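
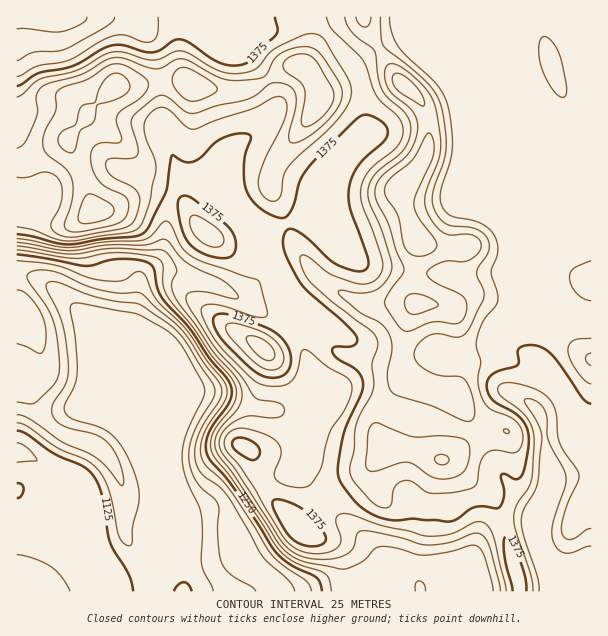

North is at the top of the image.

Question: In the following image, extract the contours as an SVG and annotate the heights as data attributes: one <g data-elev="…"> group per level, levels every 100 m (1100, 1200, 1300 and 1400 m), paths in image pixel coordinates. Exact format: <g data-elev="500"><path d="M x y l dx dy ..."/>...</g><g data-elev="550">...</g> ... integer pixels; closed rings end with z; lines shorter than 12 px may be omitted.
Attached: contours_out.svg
<g data-elev="1100"><path d="M17 555l19 4 16 8 10 11 8 13"/><path d="M17 443l5 1 6 5 7 7 2 5-20 1"/></g><g data-elev="1200"><path d="M17 402l13 2 6-2 18-18 5-13-1-27-4-21-8-17-18-25-1-5 2-3 9-3 13 1 47 18 21 4 19-1 5 2 40 38 38 55 1 6-2 6-17 26-7 16-1 15 3 13 6 7 14 9 7 8 37 62 27 26 6 10"/></g><g data-elev="1300"><path d="M425 591l-1-7-5-3-4 3 1 7"/><path d="M17 246l51 8 49-6 44 2 7 4 8 15 0 4-5 12 4 12 38 55 23 25 5 12 1 9-3 9-17 19-6 9-1 8 1 8 18 24 44 67 12 13 16 7 38 7 18-7 12-13 6-2 15 1 21 6 9 1 24-3 25-7 6 3 3 6 8 24 2 13"/><path d="M87 17l-1 3-5 4-19 8-45-3"/></g><g data-elev="1400"><path d="M266 369l10 0 7-6 0-9-5-10-9-8-12-6-21-7-9 1-1 6 6 9 22 23z"/><path d="M591 338l-12 1-6 2-3 3-2 6 2 9 6 11 9 11 6 3"/><path d="M591 261l-18 8-3 4-1 5 2 7 5 8 8 6 7 2"/><path d="M210 246l8 1 4-2 2-5-2-6-5-6-10-7-9-5-6-1-2 6 2 10 7 9z"/><path d="M17 227l18 3 22 9 12 2 59-8 10-5 5-6 6-18 7-34-1-11-10-24-1-12 7-10 10-6 7 2 18 18 8 2 22-9 36-11 23-12 4-1 5 2 3 7-2 12-20 42-7 21 1 8 4 8 7 5 6 0 5-6 2-18 4-9 10-10 27-25 14-14 10-15 3-12-3-14-23-37-5-6-9-1-9 2-26 12-7 6-12 14-11 4-13 2-12-3-32-17-7-3-8 1-13 7-8 1-9-1-19-7-11 0-10 3-28 16-37 8-16 15-6 3"/><path d="M559 96l5 1 3-5-6-32-7-16-6-6-5-1-3 3-1 7 2 18 8 19z"/><path d="M326 17l7 13 30 30 13 35 6 7 16 14 5 12-1 9-3 7-6 7-23 19-6 9-3 9 1 16 20 56 1 9-4 7-10 7-13 0-26-9-24-18-4-1-2 3 3 13 8 12 22 20 38 27 6 9 0 9-5 17 1 24-17 36-2 25-4 20 3 10 15 18 9 7 7 3 6-2 4-18 4-5 6-2 8 1 13 9 7 2 21-1 20-4 4-5 3-19 5-9 9-5 18 3 4-1 5-5 2-9-2-9-5-7-7-6-17-6-6-5-5-9-3-12 0-7 3-15-5-15 1-9 6-17 12-15 3-6-1-9-6-18 6-19-1-14-5-9-7-6-11-5-21-4-5-3-4-6-3-7 1-8 9-30 2-15-1-21-3-21-4-10-7-11-31-28-9-11-5-13-2-15"/></g>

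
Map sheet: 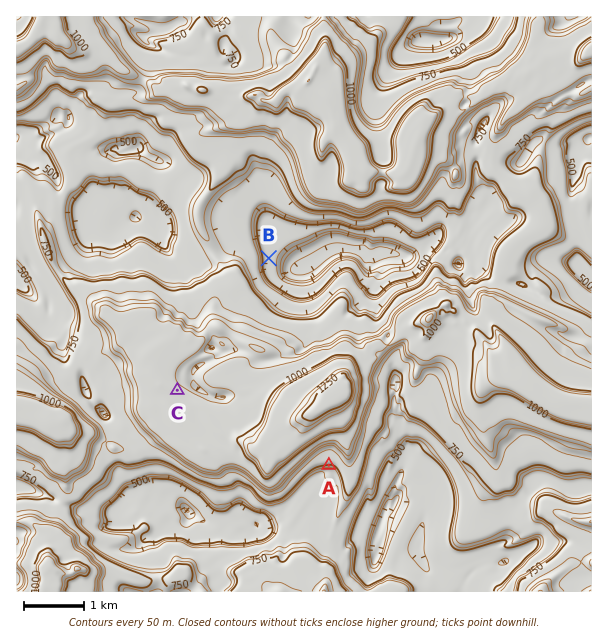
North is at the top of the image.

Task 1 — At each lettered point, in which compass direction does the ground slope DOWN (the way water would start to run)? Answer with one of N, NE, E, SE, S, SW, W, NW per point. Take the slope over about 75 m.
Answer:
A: S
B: E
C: NE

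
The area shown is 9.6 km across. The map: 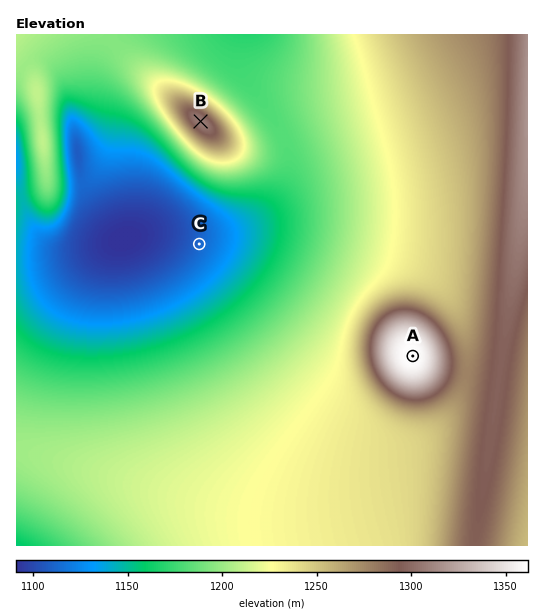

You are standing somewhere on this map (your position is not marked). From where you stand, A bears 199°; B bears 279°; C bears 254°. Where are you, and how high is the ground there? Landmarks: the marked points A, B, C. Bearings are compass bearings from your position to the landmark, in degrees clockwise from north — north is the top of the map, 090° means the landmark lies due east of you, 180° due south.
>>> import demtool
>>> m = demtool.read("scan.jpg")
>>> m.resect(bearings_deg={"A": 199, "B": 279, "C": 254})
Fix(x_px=478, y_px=165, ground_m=1265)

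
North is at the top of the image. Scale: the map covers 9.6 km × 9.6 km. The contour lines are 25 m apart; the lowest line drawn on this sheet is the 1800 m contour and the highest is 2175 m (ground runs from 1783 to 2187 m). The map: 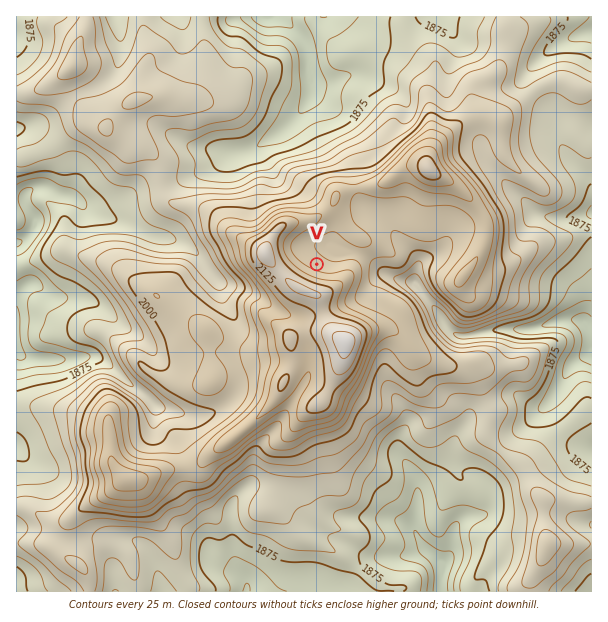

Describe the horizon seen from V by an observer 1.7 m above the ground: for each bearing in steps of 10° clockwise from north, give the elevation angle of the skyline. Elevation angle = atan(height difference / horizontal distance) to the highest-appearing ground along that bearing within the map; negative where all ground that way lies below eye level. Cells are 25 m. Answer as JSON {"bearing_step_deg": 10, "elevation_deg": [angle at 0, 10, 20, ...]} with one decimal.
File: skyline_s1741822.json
{"bearing_step_deg": 10, "elevation_deg": [1.1, 0.6, 0.5, -0.3, 0.8, 1.9, 0.7, 0.1, 0.0, 0.3, 1.1, 2.5, 3.6, 4.8, 6.3, 7.8, 9.2, 10.3, 11.1, 11.6, 11.9, 11.9, 11.6, 10.9, 10.1, 9.1, 8.0, 7.1, 7.0, 6.3, 5.1, 4.6, 4.3, 3.4, 2.4, 1.7]}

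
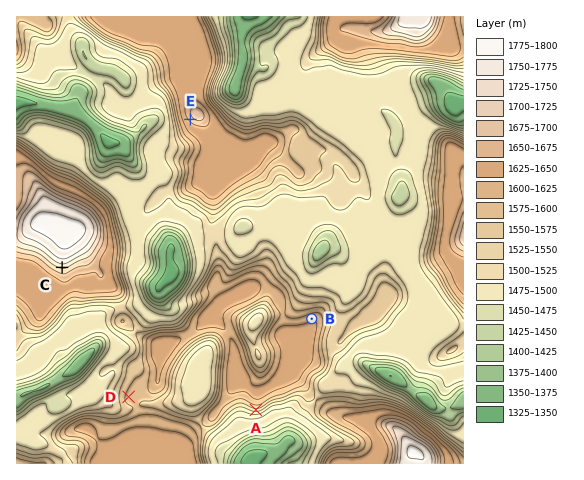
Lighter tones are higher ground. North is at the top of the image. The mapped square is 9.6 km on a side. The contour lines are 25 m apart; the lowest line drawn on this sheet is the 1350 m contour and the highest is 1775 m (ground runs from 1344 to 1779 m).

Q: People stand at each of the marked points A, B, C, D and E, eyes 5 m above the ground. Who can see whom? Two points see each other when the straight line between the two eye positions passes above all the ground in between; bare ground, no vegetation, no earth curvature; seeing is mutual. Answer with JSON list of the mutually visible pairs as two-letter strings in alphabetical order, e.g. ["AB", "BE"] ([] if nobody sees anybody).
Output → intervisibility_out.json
["BC", "BE", "CD", "DE"]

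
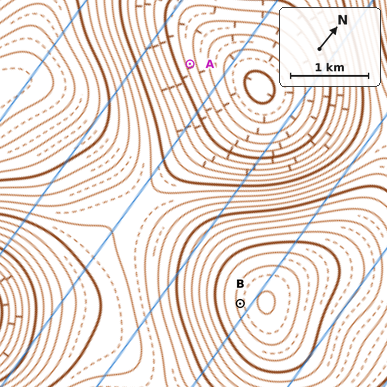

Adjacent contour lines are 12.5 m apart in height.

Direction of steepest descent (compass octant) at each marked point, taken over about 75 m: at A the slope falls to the NE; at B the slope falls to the SW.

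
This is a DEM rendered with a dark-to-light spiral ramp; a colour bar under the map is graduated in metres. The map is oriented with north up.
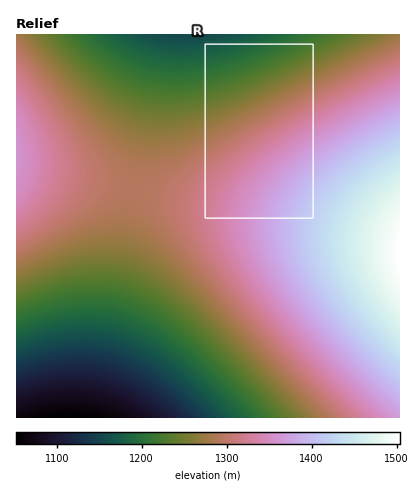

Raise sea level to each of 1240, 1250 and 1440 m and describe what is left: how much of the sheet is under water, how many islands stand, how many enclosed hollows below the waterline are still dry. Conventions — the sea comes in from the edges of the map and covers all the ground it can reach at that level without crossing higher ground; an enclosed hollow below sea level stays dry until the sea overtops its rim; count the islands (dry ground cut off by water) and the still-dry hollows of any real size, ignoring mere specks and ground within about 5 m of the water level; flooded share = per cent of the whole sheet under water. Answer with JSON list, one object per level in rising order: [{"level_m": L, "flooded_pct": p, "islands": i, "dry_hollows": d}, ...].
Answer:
[{"level_m": 1240, "flooded_pct": 28, "islands": 0, "dry_hollows": 0}, {"level_m": 1250, "flooded_pct": 31, "islands": 0, "dry_hollows": 0}, {"level_m": 1440, "flooded_pct": 94, "islands": 0, "dry_hollows": 0}]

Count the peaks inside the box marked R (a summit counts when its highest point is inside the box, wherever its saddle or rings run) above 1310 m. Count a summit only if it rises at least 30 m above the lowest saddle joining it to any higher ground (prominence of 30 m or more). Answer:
0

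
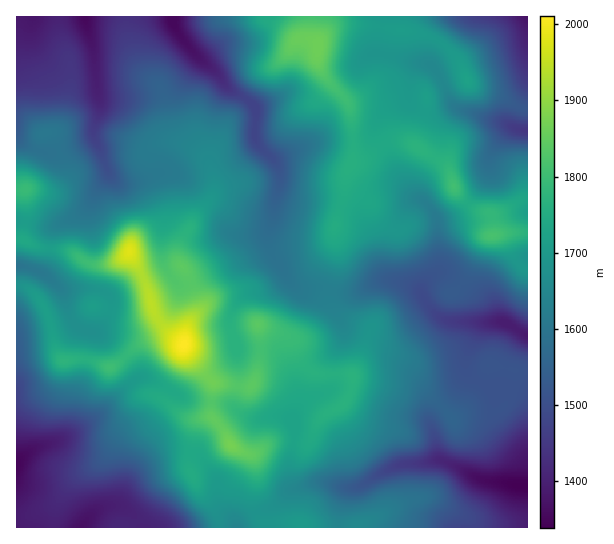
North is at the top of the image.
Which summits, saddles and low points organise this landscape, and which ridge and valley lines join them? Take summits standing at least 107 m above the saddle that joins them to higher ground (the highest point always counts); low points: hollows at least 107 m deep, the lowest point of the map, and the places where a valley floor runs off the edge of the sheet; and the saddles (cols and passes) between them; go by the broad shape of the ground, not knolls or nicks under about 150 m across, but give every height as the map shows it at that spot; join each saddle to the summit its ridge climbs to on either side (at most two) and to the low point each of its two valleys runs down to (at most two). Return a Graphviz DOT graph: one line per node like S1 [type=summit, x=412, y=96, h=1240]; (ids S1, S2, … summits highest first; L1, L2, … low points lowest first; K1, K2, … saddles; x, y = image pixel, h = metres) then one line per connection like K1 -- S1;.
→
graph terrain {
  S1 [type=summit, x=183, y=345, h=2011];
  S2 [type=summit, x=318, y=47, h=1864];
  L1 [type=low, x=525, y=486, h=1339];
  L2 [type=low, x=17, y=467, h=1345];
  L3 [type=low, x=85, y=17, h=1352];
  L4 [type=low, x=526, y=17, h=1372];
  L5 [type=low, x=527, y=335, h=1385];
  K1 [type=saddle, x=233, y=334, h=1767];
  K2 [type=saddle, x=353, y=142, h=1757];
  K3 [type=saddle, x=50, y=249, h=1714];
  K4 [type=saddle, x=255, y=513, h=1682];
  K5 [type=saddle, x=331, y=290, h=1626];
  K1 -- S1;
  K1 -- L1;
  K1 -- L3;
  K2 -- S2;
  K2 -- L3;
  K2 -- L4;
  K3 -- S1;
  K3 -- L2;
  K3 -- L3;
  K4 -- S1;
  K4 -- L1;
  K4 -- L2;
  K5 -- S1;
  K5 -- S2;
  K5 -- L3;
  K5 -- L5;
}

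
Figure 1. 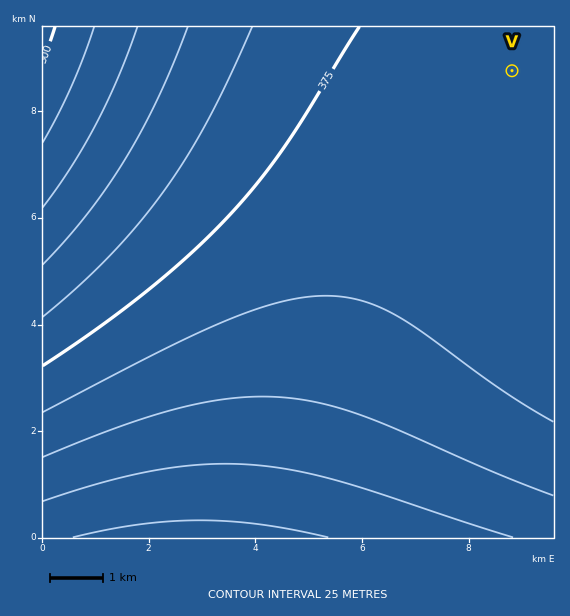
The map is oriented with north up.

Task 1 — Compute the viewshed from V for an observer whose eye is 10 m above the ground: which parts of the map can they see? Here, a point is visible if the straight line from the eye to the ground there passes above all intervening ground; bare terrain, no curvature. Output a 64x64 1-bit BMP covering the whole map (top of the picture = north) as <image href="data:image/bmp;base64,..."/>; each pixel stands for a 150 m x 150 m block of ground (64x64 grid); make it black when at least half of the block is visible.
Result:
<image width="64" height="64" href="data:image/bmp;base64,Qk0+AgAAAAAAAD4AAAAoAAAAQAAAAEAAAAABAAEAAAAAAAACAAATCwAAEwsAAAIAAAAAAAAA////AAAAAAAAAAAAAAAAAAAAAAAAAAAAAAAAAAAAAAAAAAAAAAAAAAAAAAAAAAAAAAAAAAAAAAAAAAAAAAAAAAAAAAAAAAAAAAAAAAAAAAAAAAAAAAAAAAAAAAAAAAAAAAAAAAAAAAAAAAAAAAAAAAAAAAAAAAAAAAAAAAAAAAAAAAAAAAAAAAAAAAAAAAAAAAAAAAAAAAAAAAAAAAAAAAAAAAAAAAAAAAAAAAAAAADAAAAAAAAAAPgAAAAAAAAA/wAAAAAAAAD/wAAAAAAAAP/wAAAAAAAA//wAAAAAAAD//4AAAAAAAP//4AAAAAAA///4AAAAAAD///4AAAAAAP///4AAAAAD////4AAAAA/////4AAAAf/////4AAAH//////4AAB///////8AAf///////+AP///////////////////////////////////////////////////////////////////////////////////////////////////////////////////////////////////////////////////////////////////////////////////////////////////////////////////////////////////////////////////////////////////////////////////////w=="/>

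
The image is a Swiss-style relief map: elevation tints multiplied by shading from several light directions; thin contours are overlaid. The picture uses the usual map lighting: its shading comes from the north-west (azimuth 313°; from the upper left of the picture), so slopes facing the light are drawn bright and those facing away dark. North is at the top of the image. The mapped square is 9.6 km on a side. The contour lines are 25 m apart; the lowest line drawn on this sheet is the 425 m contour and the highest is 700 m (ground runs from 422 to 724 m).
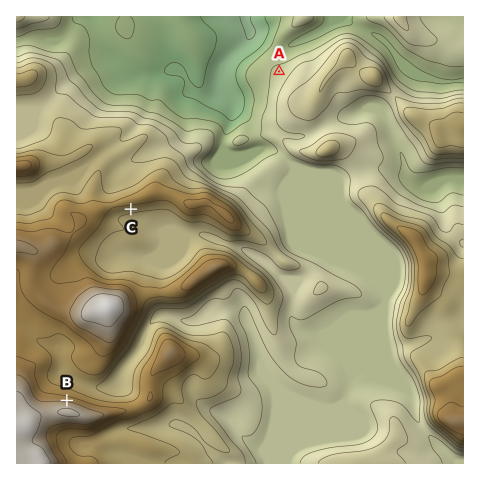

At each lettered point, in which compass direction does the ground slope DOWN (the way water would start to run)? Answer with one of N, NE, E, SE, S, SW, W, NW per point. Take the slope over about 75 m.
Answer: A NW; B N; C S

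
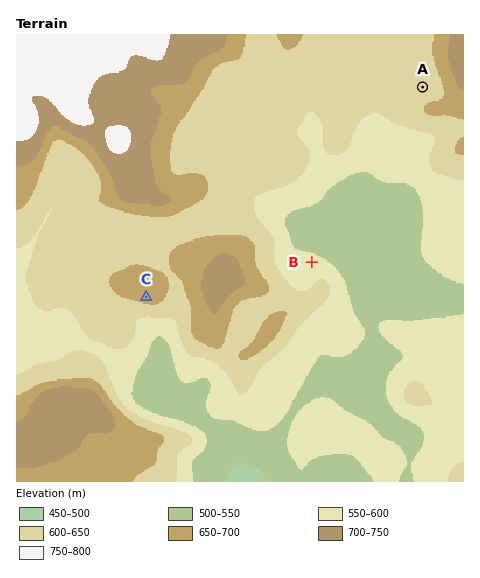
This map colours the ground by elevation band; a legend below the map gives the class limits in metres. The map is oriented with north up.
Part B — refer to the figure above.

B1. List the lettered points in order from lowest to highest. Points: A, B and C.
B A C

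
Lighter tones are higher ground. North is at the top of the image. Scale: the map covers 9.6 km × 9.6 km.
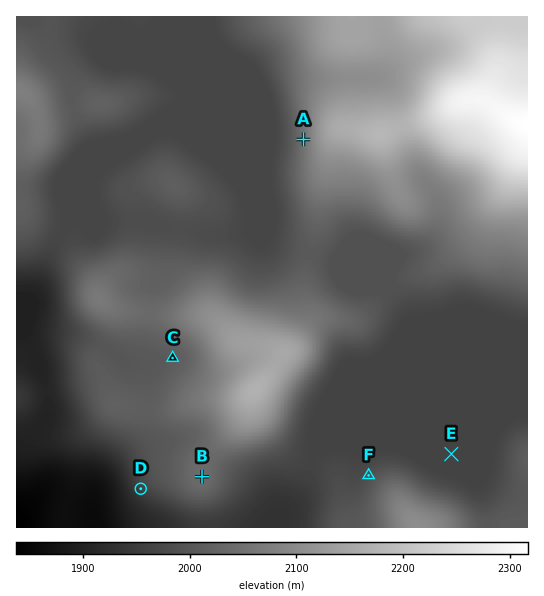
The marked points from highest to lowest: A B C F E D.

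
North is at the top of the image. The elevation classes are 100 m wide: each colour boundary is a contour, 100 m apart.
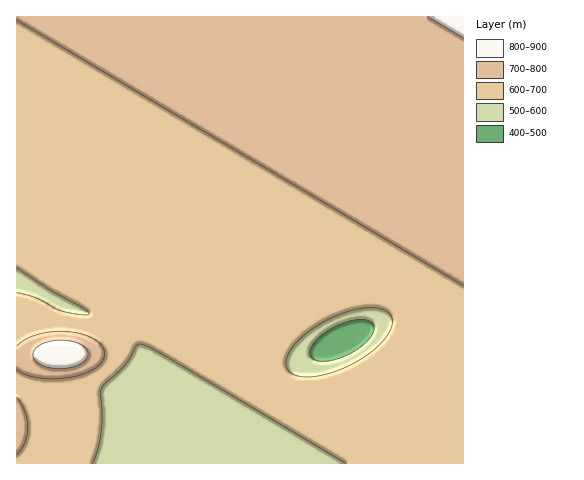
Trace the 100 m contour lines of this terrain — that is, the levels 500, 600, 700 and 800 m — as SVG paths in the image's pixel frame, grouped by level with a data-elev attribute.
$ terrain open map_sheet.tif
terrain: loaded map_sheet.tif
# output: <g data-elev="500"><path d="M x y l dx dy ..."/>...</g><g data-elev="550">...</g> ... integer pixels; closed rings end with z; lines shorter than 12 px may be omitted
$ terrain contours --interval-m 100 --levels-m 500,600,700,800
<g data-elev="500"><path d="M318 361l-7-5-1-7 7-9 9-8 14-8 14-4 11 0 8 3 1 5-2 7-6 7-8 7-22 10-10 2z"/></g><g data-elev="600"><path d="M93 463l5-15 3-17 0-42 5-6 18-16 6-10 6-10 4-3 7 2 13 7 186 110"/><path d="M298 376l-6-2-5-5-1-6 1-6 10-15 18-15 24-12 22-6 18-1 7 3 5 4 1 10-5 10-10 12-14 11-17 9-19 7-16 3z"/><path d="M17 268l33 22 33 18 6 6-7 1-18-3-28-14-19-5"/></g><g data-elev="700"><path d="M17 455l8-13 3-15-3-16-8-14"/><path d="M17 369l8 5 14 4 15 1 16-2 14-3 11-6 7-6 3-8-3-8-7-7-12-5-15-2-15 0-15 2-13 6-8 6"/><path d="M17 20l446 266"/></g><g data-elev="800"><path d="M50 368l14 1 13-4 9-5 2-4 0-5-6-6-12-4-14-1-13 3-8 6-2 7 5 7z"/><path d="M427 17l36 21"/></g>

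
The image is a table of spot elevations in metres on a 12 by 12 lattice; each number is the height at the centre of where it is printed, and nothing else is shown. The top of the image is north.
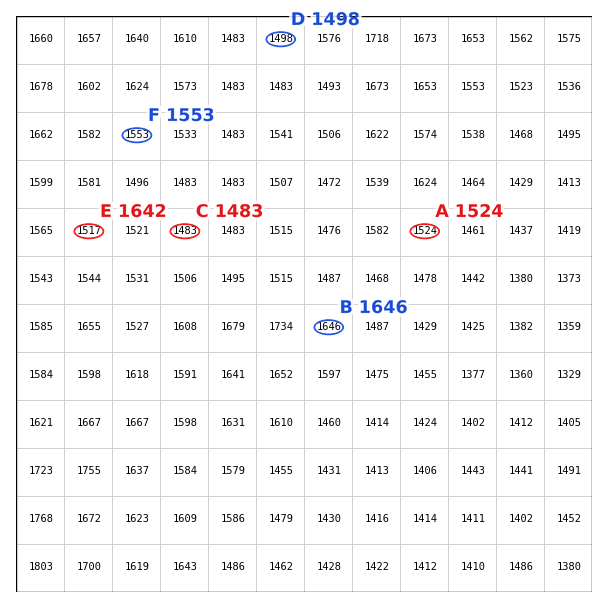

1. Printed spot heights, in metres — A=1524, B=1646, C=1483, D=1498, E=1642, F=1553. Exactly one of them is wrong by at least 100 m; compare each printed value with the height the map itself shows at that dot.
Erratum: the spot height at E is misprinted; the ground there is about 1517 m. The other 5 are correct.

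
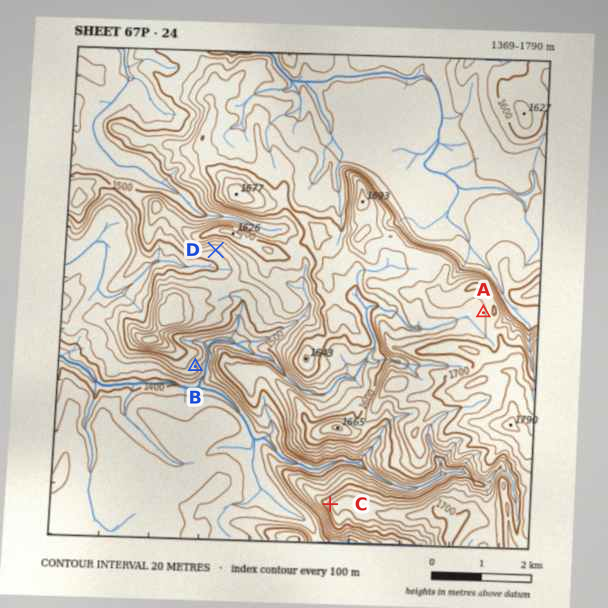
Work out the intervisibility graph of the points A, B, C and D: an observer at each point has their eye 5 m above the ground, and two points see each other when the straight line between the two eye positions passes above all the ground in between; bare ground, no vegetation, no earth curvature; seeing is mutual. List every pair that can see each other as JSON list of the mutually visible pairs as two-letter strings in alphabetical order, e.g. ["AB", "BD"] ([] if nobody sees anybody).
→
["BC", "CD"]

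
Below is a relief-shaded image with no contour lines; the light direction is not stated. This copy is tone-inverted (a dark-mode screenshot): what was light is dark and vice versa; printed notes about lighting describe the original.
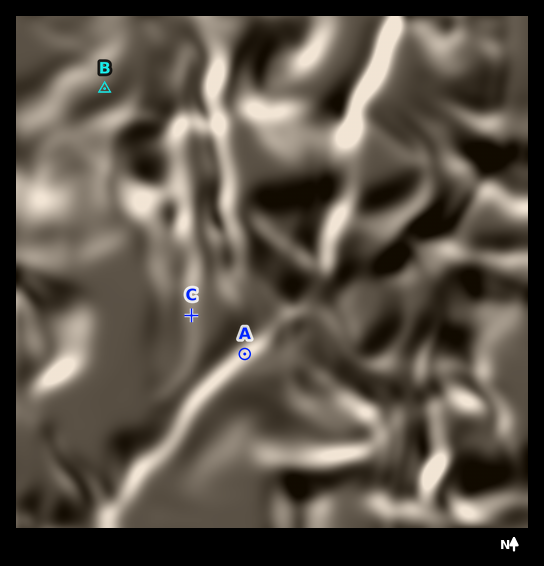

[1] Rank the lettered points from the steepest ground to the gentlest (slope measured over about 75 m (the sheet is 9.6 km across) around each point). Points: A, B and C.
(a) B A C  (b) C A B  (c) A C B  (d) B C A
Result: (c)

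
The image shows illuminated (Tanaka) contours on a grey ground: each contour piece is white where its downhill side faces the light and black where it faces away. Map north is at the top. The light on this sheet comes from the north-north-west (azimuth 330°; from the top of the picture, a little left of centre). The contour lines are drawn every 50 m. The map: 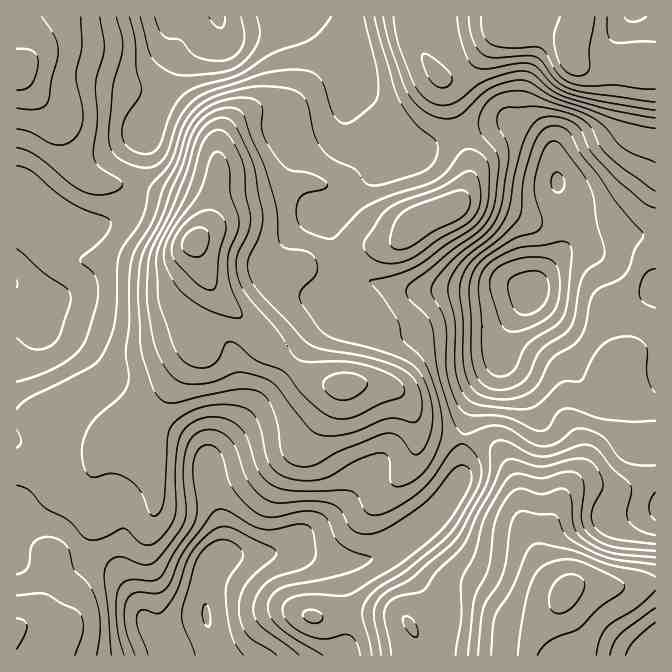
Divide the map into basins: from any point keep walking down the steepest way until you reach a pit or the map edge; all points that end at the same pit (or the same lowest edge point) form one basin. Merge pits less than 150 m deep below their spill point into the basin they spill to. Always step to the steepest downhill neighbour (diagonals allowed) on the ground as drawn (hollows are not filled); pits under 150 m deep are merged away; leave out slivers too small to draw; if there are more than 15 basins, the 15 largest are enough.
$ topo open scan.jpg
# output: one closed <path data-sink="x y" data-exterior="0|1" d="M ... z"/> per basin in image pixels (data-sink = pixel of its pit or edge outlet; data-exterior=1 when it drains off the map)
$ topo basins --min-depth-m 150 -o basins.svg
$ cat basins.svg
<path data-sink="530 293" data-exterior="0" d="M655 16l-237 0-2 6 2 21 6 14 22 30 23 73 0 18-8 20-9 10-34 13-14 13-16 0-21-11-35-35-17-5-13 0-37 13-21 3-14 5-12 11-5 8-19 19 12 35 10 16 42 40 14 18 25 20 18 10 22 5 8-2 42 2 10 5 7 7 12 25 8 8 16 5 45 7 10 5 9 9 10 20 5 16 2 21 13 28 2 8 13 24 17 16-8 17-24 30-6 17 0 2 128-1z"/><path data-sink="207 615" data-exterior="0" d="M209 281l-3 14-13 23 0 12 5 13-2 5-20 30-19 21-23 20-12 7-25 27-13 5-14 0-15 3-17 7-22 2 0 185 511 1 7-19 24-30 8-17-17-16-13-24-2-8-13-28-2-21-5-16-10-20-9-9-10-5-45-7-16-5-8-8-12-25-7-7-10-5-9-2-41 2-17-3-18-9-31-24-13-17-42-40z"/><path data-sink="217 17" data-exterior="1" d="M417 16l-401 1 1 452 21-1 17-7 15-3 14 0 13-5 25-27 12-7 35-32 27-39 2-5-5-13 0-12 15-28-2-17-12-31 19-19 5-8 12-11 14-5 21-3 37-13 13 0 17 5 35 35 10 6 11 5 16 0 14-13 34-13 9-10 8-20 0-18-23-73-22-30-6-14z"/>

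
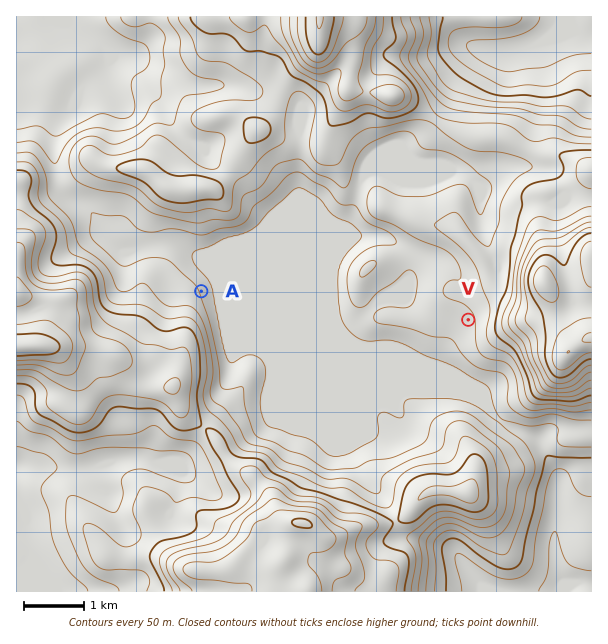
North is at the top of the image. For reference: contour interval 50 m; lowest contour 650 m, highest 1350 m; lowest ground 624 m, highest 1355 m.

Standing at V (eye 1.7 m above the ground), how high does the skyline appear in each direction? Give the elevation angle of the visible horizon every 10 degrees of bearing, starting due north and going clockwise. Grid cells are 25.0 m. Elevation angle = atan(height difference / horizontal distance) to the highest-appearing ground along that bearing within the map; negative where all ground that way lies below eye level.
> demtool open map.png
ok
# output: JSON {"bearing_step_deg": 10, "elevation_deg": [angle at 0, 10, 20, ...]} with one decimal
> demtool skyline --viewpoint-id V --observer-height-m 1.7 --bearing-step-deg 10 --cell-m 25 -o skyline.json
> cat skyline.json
{"bearing_step_deg": 10, "elevation_deg": [3.8, 4.4, 5.5, 6.7, 8.6, 14.6, 18.1, 18.2, 17.4, 18.5, 16.9, 15.4, 13.4, 8.7, 6.4, 4.0, 1.7, 1.6, 3.7, 3.3, 2.5, 3.9, 4.8, 2.8, 1.5, 1.6, 2.3, 2.5, 1.9, 0.6, 1.1, 1.5, 1.4, 4.0, 3.6, 2.9]}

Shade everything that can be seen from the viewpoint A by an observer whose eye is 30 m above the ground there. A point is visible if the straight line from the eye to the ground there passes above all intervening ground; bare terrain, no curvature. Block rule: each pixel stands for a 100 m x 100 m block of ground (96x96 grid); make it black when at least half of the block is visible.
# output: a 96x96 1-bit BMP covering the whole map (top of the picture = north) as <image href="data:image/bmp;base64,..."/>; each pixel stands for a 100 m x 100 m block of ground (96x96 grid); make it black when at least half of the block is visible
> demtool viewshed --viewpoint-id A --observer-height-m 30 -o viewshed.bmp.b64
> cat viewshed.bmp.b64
<image width="96" height="96" href="data:image/bmp;base64,Qk2+BAAAAAAAAD4AAAAoAAAAYAAAAGAAAAABAAEAAAAAAIAEAAATCwAAEwsAAAIAAAAAAAAA////AAAAAAAAAAAAAAAAAAAAAAAAAAAAAAAAAAAAAAAAAAAAAAAAAAAAAAAAAAAAAAAAAAAAAAAAAAAAAAAAAAAAAAAAAAAAMAAAAAAAAAAAAAAAGAAAAAAAAAAAAAAAHAAAAAAAAAAAAAAAHgAAAAAAAAAAAAAAHgAAAAAAAAAAAAAADgAPAAAAAAAAAAAAD4A/4AAAAAAAAAAAD////4AAAAAAAAAAB////8AAAAAAAAAAAf///8AAAAAAAAAAAP///+AAAAAAAAAAAH////hgAAAAAAAAAH/////wAAAAAAAAAH/////wAAAAAAAAAf/////4AAAAAAAAD//////4AAAAAAAAD//////4AAAAAAAAH//////4AAAAAAAAH//////4AAAAAAAAH//////4ADAAAAAAP+H////wADAAAAAAfwH////gAAAAAAAAPgH////gAAAAAAAAPgP////gAAAAAAAAPAP////w+AAAAAAAPAf////z/AAAAAAAPAf//////AAAAAAAPA///////wAAAAAAHA///////4AAAAAAHB///////8AAAAAAHh///////8AAAAAAPz/////8P8AAAAAAP7/////8P+AAAAAAP//////+P+AAwDAAP///////f+AB4HAAf/////////AH+fAB////+H////gP/8OH////4Hx///4H/gOP////8Hx///4Afgf///////x///4APw////////x//8AAP4///////////4AAPw//////gD///4AAfgfP////gA///4AAfgeP////gAef/wAAPgeP////gAOf/wAAPwf/////wAEefwAAHwP/////wAAefwAAHgP/////wAAcPwDAHgD/////4AAcPwDgHAB/////4AAcPwD/+AB/////8AA4PwN/4AD/////8ADwfwd/4AP////////gPwc/4H/////////AHgcf4f/////////AHgcf//////////OAHgIf/////////8AAHgB/////8P///AAAHgB/////4P//+AAAPgB/////4P//8AAAPwD/////wP//cAAAHwD///4AAf/+MAAADgN+P/wAAf/+AAAAAAc8H/wAAB/+AAAAAA84DAAAAB/8AAAAAB8YAAAAAB/8AAAAAB4QAAAAAH/4AAAAADwAAAAAAH/wABAAAAAAAAAAAH/gAB/8AAAAAAAAAPDgAB//AAAAAAAAAMDwAB/gAAAAAAAAAAB4AB+AAAAAAAAAAAB/B/wAAAAAAAAAAAA/j/gAAAAAAAAAAAA//8AAAAAAAAAAAAA//wAAAAAAAAAAAAA//gAAAAAAAAAAAAB+AAAAAAAAAAAAAAB+AAAAAAAAAAAAAAD8AAAAAAAAAAAAAAH+AAAAAAAAAAAAAAH/AAAAAAAAAAAAAAP/AAAAAAAAAAAAAAP7AAAAAAAAAAAAAAPhAAAAAAAAAAAAAAfhAAAAAAAAAAAAAAfAgAAAAAAAAAAAAAfAgAAAAAAAAAAAAAPAAAAAAAAAAAAAAAPAAAAAAAA="/>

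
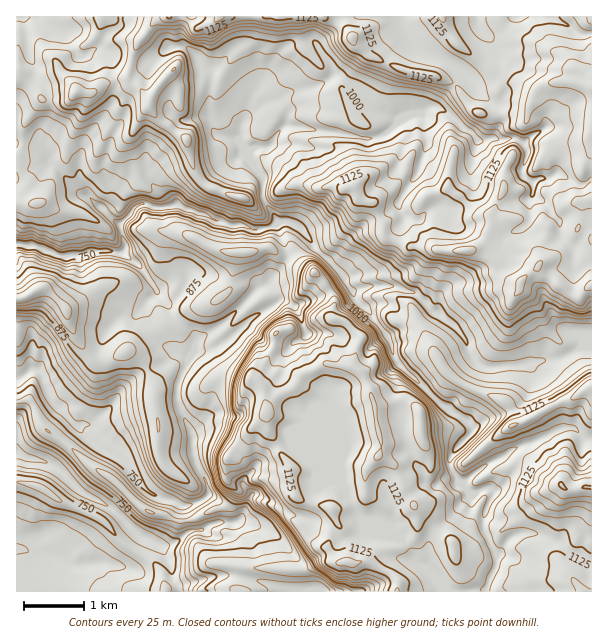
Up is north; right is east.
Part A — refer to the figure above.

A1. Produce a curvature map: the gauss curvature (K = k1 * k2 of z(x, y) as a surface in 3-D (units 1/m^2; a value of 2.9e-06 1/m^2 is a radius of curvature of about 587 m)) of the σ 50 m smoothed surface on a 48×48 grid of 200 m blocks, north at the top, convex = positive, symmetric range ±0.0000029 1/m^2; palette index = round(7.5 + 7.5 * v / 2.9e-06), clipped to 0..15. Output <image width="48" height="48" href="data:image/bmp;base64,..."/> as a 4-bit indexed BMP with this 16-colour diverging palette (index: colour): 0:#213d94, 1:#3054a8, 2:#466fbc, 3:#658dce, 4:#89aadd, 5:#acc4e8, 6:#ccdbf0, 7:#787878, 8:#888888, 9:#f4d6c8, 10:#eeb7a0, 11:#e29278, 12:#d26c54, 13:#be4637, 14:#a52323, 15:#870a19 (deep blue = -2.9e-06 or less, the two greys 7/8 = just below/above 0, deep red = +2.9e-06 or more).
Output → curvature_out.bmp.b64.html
<image width="48" height="48" href="data:image/bmp;base64,Qk32BAAAAAAAAHYAAAAoAAAAMAAAADAAAAABAAQAAAAAAIAEAAATCwAAEwsAABAAAAAAAAAAlD0hAKhUMAC8b0YAzo1lAN2qiQDoxKwA8NvMAHh4eACIiIgAyNb0AKC37gB4kuIAVGzSADdGvgAjI6UAGQqHAId3d3h4d5VpiYh3d402iXiHd3d3h3iId3d4d3d4h4Z4dnd3hyi3plaHeHiIeId4iHiHd4iId4iKmId4hkvJh3eIh4eHh3iIiIh4h3eHeIaYd3h3iKZ3h3d3d4eHiId3eHiHeId4iIVYh3h4l2d3iHd3h5eHiHh4h3eIiIh3Z3lpd5eKiIh4iHiId3d3h3h4d4d4d4h3u3Zph5eHZoiIh3eId3d4h3d3h4h5d4iHaXhlYFCHiWeHeHd4iHiGhnh4h3iIh3d3h2jGiseniIh3iIiHh4d5iIiJd4iHd4iHdpmXj6V3d4d3h4d3dmWHd4eKV3d4iIh3eYeFe4eXiHd3h4d4hx+Hh3eIiXeIZ4h4eXeGT3d3d3d3iIiHiJiHh3d3iHeGeIeIeHh3Z0d2eIiIh3d4h5iFd4eHeImYiId3eIiHiZmIh3h4iId4d3eni4d3d5h3eId3eId3ekWId4iIh3iJhXh6Vod4iGaIh3eHiHiId7WIiId3d4d9iYiIdYd2h3mHd3eYiHeYdqdneHeHeYaXSIdnmIiHeJZ3d5iHeHeIdZuIeHiIdmeHiHd4d4iIfHiHeIh3Z3d4hm13eHd3h2hIiHiId3iHdXh3d3eId4d3d3iHiHh4eteYiIh3d4iHd4eId3eJh4d4eIdThXaIYGiIiId3d3eIeIiId4h4d3iIeHhvl/Rnr3h3eHh3eHd4iGqIh4d3d4d3d4dZ0IqpZTp3d4eHdoh4eIZnp3iHeIeIiHeJGopUmXiIiYeImoeGl4dWh3eHeHeIiHeHd2aZiHiFh4d4eYd3l4m3d3eId3d3h4d3iIdGh4d4h3h3eId5eHaHdoiKR3eIhmh5dfxod3eHh4l3eGdnh5l4p5mEmHiId3iIVIZ3h3h3aIdWeHiHd1W0lpdad3eHeIlpZWOHh6WkqHt3h3d3h1l5d3lYiHeXd4iHiIh3d7Z3d4hnh3d3d4Z4d4tqqHiIpaVGaIiHd4iId4h3eHiIh3iHeIV3iXd4Z4eneIiIh2d3d4eIeHh3d3iHeGl3lWxoeM8oiHiWmIl4iIZ3d4d4h3d3eIh3aFaJlZU/hJlpeHhoh3iIh4iIeHeHd3h3h3aFeIeWh3iIiHh4iHh3l2h4eHeHh4h3eIeHmHd3d3d4iHd4d3d3d3mHiIeIeId3iIhXiId4d4iHeHeIeJd3j2eHd2iIeHh4iIjneIeId4h3eId4eKemgYiHd3iId3h4eHSmh3iHh3eHiId3d3Z4aKWHiHeHh3eIZnZYiId4d3iIiHh3h3fHV5d3eId1l4eImJmId3d4d4d3d3eIiHaXiId3h4d3yJd3Z4d3eHd3iIeIh3eIh2eHh4d4h3eHeHdod3Z3eIiHd3d3iHd4lliHd3iHd4d3d4d3h413h4iIiIh3eHiIl3h3eId3h3eIiIeVh3p4d3iIeHd3eXeIh3d3iHh3h3d4d3eHh5RXSIeHh4h7h4eId5h3iHiId4d4iHd3lpjJqZh3hrpal4h3d3iId3iHh3d3d4h4dMRHmEWYeFo2h3h3iXh4eHd3iQ=="/>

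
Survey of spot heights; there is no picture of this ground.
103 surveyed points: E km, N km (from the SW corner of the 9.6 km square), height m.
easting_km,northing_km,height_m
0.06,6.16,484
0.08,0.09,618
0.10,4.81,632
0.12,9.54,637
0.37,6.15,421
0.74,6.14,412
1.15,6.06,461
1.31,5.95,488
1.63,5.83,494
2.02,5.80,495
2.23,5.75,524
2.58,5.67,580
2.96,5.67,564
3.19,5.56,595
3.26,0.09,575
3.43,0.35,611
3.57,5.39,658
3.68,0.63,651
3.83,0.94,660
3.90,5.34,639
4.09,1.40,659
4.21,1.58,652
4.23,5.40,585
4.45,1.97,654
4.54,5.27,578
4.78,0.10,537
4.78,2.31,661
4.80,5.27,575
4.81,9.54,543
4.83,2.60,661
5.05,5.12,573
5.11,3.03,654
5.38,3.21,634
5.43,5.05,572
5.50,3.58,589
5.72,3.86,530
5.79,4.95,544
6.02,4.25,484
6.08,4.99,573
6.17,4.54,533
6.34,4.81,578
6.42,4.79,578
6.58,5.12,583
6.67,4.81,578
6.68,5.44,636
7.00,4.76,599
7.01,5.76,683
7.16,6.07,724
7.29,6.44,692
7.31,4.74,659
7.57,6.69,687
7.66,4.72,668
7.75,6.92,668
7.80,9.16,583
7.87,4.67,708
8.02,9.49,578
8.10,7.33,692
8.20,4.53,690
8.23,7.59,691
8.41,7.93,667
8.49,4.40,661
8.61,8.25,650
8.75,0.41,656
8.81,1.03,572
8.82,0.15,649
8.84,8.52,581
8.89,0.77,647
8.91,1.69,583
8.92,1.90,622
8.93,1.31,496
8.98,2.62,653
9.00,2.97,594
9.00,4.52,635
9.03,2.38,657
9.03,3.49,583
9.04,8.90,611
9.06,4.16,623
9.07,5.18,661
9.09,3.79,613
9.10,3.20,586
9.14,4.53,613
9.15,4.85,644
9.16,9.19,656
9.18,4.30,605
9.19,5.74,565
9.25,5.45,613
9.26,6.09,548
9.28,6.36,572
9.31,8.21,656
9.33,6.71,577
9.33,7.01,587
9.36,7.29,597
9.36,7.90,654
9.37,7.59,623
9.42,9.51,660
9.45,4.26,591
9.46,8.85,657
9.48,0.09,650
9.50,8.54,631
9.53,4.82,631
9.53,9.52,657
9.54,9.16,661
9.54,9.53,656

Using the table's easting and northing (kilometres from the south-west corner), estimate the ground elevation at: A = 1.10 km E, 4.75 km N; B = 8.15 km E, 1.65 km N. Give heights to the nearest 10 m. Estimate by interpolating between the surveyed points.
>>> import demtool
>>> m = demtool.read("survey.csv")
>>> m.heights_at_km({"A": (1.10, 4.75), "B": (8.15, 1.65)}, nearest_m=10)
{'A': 610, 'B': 540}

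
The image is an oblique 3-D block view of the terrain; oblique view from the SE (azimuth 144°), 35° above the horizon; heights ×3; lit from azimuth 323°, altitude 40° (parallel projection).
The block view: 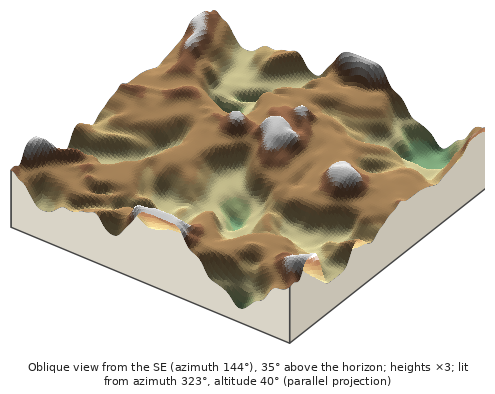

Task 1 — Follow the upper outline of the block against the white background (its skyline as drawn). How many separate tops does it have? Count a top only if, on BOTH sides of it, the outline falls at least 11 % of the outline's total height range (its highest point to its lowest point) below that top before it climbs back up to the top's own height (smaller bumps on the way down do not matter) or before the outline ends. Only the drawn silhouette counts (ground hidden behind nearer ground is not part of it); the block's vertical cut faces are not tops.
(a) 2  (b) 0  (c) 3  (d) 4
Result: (a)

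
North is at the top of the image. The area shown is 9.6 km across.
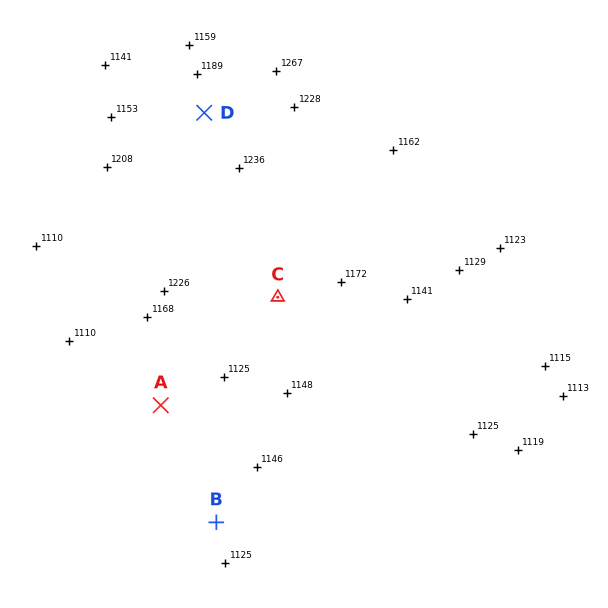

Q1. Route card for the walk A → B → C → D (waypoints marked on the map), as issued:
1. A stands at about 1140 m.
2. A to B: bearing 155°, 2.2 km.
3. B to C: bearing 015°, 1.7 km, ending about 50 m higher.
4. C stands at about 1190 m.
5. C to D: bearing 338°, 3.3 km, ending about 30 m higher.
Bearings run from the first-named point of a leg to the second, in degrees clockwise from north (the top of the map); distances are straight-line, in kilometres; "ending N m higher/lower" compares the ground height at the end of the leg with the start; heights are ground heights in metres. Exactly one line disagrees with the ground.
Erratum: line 3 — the distance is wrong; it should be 3.9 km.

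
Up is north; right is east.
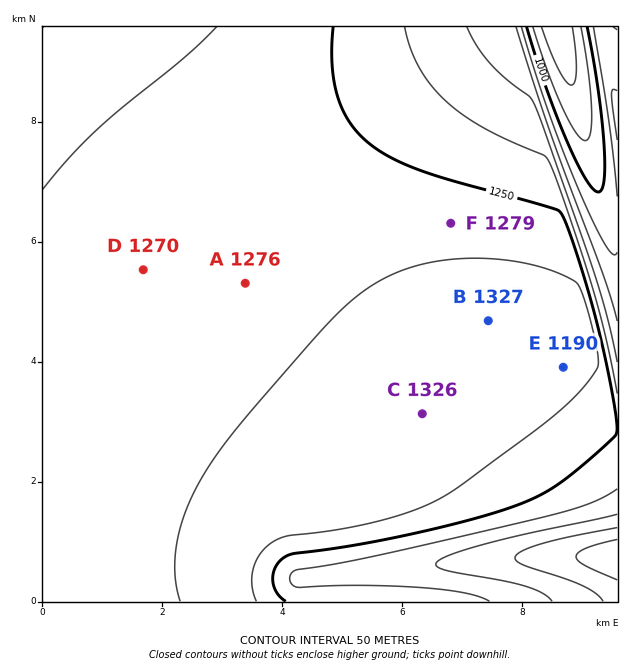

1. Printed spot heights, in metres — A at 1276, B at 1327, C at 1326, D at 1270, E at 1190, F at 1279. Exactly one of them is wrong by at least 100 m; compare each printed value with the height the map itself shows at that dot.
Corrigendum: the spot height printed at E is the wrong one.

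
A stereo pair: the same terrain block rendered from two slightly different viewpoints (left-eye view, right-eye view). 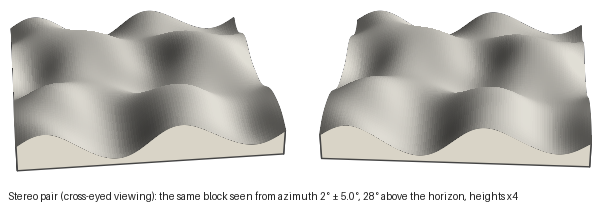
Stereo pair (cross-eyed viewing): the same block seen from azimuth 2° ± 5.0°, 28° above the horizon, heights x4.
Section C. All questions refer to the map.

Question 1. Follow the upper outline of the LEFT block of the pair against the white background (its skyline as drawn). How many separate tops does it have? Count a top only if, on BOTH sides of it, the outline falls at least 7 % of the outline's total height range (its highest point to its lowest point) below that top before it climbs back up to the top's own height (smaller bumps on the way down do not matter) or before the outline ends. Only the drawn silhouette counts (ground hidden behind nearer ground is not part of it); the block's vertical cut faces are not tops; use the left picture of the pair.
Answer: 3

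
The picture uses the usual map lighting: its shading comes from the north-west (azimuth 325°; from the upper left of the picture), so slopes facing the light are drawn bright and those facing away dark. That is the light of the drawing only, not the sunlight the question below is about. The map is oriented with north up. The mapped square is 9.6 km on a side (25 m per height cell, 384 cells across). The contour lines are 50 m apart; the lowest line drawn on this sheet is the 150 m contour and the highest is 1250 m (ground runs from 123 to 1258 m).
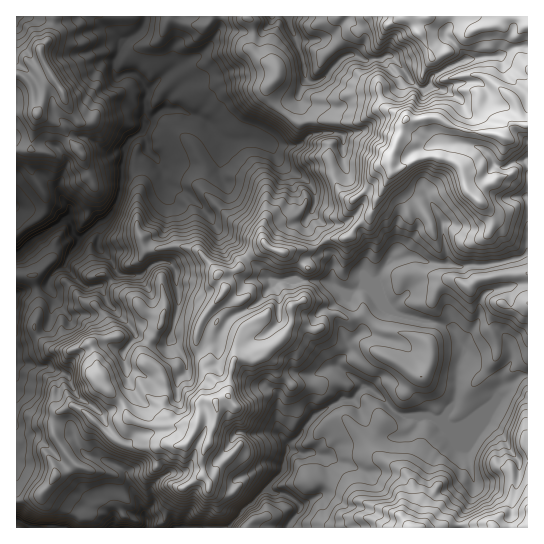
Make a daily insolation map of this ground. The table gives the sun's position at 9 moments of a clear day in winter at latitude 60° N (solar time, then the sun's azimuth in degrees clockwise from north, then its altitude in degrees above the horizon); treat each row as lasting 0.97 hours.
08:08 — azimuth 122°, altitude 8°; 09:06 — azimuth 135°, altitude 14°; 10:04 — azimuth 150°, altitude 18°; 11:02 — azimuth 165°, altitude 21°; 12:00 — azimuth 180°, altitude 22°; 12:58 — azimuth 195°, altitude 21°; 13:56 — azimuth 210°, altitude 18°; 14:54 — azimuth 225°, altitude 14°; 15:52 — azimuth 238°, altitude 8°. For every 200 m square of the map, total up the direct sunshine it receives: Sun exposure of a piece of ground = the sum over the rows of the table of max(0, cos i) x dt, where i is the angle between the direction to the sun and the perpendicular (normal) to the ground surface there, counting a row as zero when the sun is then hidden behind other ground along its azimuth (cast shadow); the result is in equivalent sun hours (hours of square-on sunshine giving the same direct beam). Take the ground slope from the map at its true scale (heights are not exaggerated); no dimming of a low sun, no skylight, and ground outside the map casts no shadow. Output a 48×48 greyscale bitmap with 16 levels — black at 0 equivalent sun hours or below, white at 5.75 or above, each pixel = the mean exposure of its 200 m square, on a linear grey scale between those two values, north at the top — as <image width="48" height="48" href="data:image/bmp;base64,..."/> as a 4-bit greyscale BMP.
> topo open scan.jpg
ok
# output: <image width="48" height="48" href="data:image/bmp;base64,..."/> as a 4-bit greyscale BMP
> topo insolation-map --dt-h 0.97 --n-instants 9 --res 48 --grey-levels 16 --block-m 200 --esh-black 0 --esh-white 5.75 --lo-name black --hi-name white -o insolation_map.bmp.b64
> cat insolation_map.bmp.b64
<image width="48" height="48" href="data:image/bmp;base64,Qk32BAAAAAAAAHYAAAAoAAAAMAAAADAAAAABAAQAAAAAAIAEAAATCwAAEwsAABAAAAAAAAAAAAAAABEREQAiIiIAMzMzAERERABVVVUAZmZmAHd3dwCIiIgAmZmZAKqqqgC7u7sAzMzMAN3d3QDu7u4A////AE39/+3e+nnf//9CeJdFVXiWNUEyREUzJP/+uGeqiJrfz+xhA0cjNCIkUxACEAACNqupmHeJiNvv/vzoEABnMzZBABERIAAAIzNaqZmZjMzb6phrkUi6hkIAAhIUIAATQ0M4rO7bm+cQaGhmujNmVEIRIjIBIRFWVERUSoU0l4qJZki7d2NDNDRWZiEQASSHRFeDcySN/szdmYWZmHQRNWdmQQIhEiMxF2Y3VIruypqpl6U3VVRph2ZkIiNENEIQSGZoVr2nl1MjdngSIklFd3dVVlRUVVMiZWeFeLtYmXZlZ3rLl3iTV3ZGdkRFZVQ0RGRXrIJVUjQxNXrbuoiXI1RFQ2ZnZmVUQjJDRBe4M1QRZnh1aZqatRFUOcqYdnZUQURUMJ2mJUIjEhRDNpq6iagziHrJdnZVQ1VSFKhkJEYxEiFGeLdlZ3aahpu4ZmZ1UlQhV3VEJXYzRRN5y6Z3VFm7q5ZoZlaIiFeZyDMjNlISZEVqrKq6mIiKuEVodlaJeWiJeGIkIhEUlUQ0Z7yaqpaGM0ZmZmd3eHgwADNpUEY1d2VWU2qZyndCRndVZniHiXchEAABFEhlV3VGdiWImIl3ZTECV4d5u1QzEhEAJ2ZURnYiWEZ1FpaFISRoiKed21MiJVMBeERDU5iEAkebcxJUV5qpmrm8mUMSViEoYhQiREpmMAElVEVFaGZoq8kyNLckYQAyACYjRoViMhABJHdWd4dnuoqWQ3ZTEXlgABMjZ3ZpVXZql4dmZndlUhRomQFGEhACijAWiCE1e+/GiIqIdDMiEyEAAREjMCACN7u7pgAEvsqYeLy5l2ernf/slVETMiFYmENVIAADhhEifu7cqZq5ia3syJghIjEkdTAAAAAEMQAAEia9rMqWdEWbmFi1FZQkUwAAAAASIhEQE0OburqFZ4mIiEV4mIlUQQAAAAABMkJCI4lZqohmqs2WeIiXfMx0QRAAAiACQhITJomIuodZrMhTJYl1rLpTQiESVBEkQgARRyBmvKd4mmSLuplZiJYyMjJEQiNFMQAClxFqntmamGVYqLqsqpVCRERVRDMzIABJhSVpmM/u2GYxNv/9q5VFNDZmZTQzEAN5hSVjZ1e6dERsl3dUmEWGNFdmZERDESMSRCVFJodDMzaq3GibpFqYYlZmREVVVoukIRQiVXeIms3JaZvcnMuYl0VkRFZ3it28mJqGRYmrpjESepmWqEVlVnMjRneM7+g0VFV5dENVIRRDMmVYtjFGZnh4h3es7HQ1VmVVMQAAEkZVZXZodEMmdkZ2Z3iqqYZENWZmIAAABGZnVKZ5MyJANHRmZndlVpcwATVVIAASZDRyJVZ1M0JVRndWd3h3dmU1hDQhAAWDJGUhNVZzM1VVh3d2Z5q6hkQ2dzEAAEescQACRSZmZmV2WJmJp2iZQxI2V4VYZpl1iJiHQhModVdmM1mYq3ZDIiEjNYuY3Nx0OcqauiEBV2VndUabqpVWUSJaqXd5zqdndnq7ijEkVEeIh1V1VXiZYhNEaIWISaeZhlRWdQ=="/>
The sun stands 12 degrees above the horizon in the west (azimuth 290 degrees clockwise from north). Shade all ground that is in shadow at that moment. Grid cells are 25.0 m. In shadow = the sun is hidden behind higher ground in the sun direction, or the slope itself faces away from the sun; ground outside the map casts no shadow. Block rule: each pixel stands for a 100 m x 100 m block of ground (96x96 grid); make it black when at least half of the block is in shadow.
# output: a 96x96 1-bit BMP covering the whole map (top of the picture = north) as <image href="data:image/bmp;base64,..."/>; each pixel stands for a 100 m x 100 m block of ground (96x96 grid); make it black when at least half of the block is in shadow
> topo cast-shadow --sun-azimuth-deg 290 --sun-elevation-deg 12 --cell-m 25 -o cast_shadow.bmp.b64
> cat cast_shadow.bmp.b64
<image width="96" height="96" href="data:image/bmp;base64,Qk2+BAAAAAAAAD4AAAAoAAAAYAAAAGAAAAABAAEAAAAAAIAEAAATCwAAEwsAAAIAAAAAAAAA////AAAAAABf///f/8D8AAAGYAAP///Pf+P8AAAGIBCH/+eNs//+AAAAMBjD/+OB2//+AAAAmACH/+fB3//+AAAA6AAH/+ZB7///AAAAfAAH/+ZB7//+gAAB/gAD//7A7//8AAAB/gAB//zgB//+AAAA/AAA//h4B//+AAAQcAAAA5A8C///AAAAYAYAAAAcn///wAAAAAYACAAUn///4AAAAAAAHAEQ3///8AAAAAAAOgAA3///+AAAAAAAIAAA7////AAAAAAAwAAAb///+AAAAAAAgAAAd///+AAAAAAAAAAAN///8AAAAAAAAAAAN///4AAAAAAAQQAAE///4AAAAAAAQgAAA///4AAAAAAAAAAAA3//8AAAAAAAAAAOAH//+AAAAAAAEBwOAP///wAB4AAAIDwGAP//v4AH8AAAIDwOAP///8AH8AAAQHwOAP///8AH8AAAAHwPAP///4AH+AAAAHwPAH///4AD+CAAAHgZAHf//wAD+DAEIPgQAAP//wAD+DgAIPgwAAH//wAD+BgAAPg4AAD//wAD8BgAA9x8AAA//wAD8BgAAB48IAA//4AB4DAAAA4eMAAf/4ABwCAMAAgeEAEff4AAAAAOQAAOEgHP/4AAAAAOAAAOCQHP/4AAwgAGAAAODMHP/wABwwAGAMAOBzzP/gADwwAEAYAOA54D/AABhwAAAAAPAc8B+AABh4AACAAPAe8B4IAAB8AOAQAOAOcA/8AAA+AOA6AeAH+B/8AAAAAHAHcOAb85/8AAAAAHwGfMAB45//gAAAABwEH8ABg/+//AAMAB4AD8AAA/+//wj/8A8AB8HgA/8//gh//g8wAAHgAI8//xgf/w8wAAHAGAI//xgP/88ADwHAHAAf/xgH9+bAAwHAHgAf/zgH8f74H4CAPgAL/zgD8P58H4AAHOAD/7gD8H4+H4AAHHAB//gD8D4+HwAAADAZ//gP8D4fHwAAAjgd//gf8DwfnwAAAhgM//wf8DgfngAAGRAA//wf8HgfjAAADDAAf/wP8HAfyAAADAAAf/gD8Bg/8AAADAAAP/gB8Bg/+AAADAAAH/gYcYx/8AAAGAAAB/AeMe5/4AAAAADAGcAN89x/5gAAAADAHAAJ8BB//wAAAAHAHgAA8AD//wAAAAHAHQAA8OD//wAAAEDADAAA8eP//4AAAHgABAAA8f///4AAAH+ABAAAQPz//wAAACAMAUAAAPwf/wAAAAAAAAQAAPn//wAAAAAAAAQAAHP//wAAAAAAAwAAAGP//QAAAAAAA4AAAGf//AAAB4AAAYAAAAf//AAAD8AAcYAAAAf//AAAD/AAeOAAAA//+AAAB/gAcOwAAB//+AAAB/4AZOAAAB//8AAAA/cASHwAAD//4AAAA+eAAH8AAH//gAAAA+OAAB/AAH//AAAAA8Hg4A/AAH//AMcAA8Dg8AMGAH//AeeAA8AA8ABgAD//AePAB4AEcGBwMB/+AOHgR4AAcPAwEAf8AMDgdwAAcDgAgALwMADgfwAAADgAAA9AEABAcgAAACAAA="/>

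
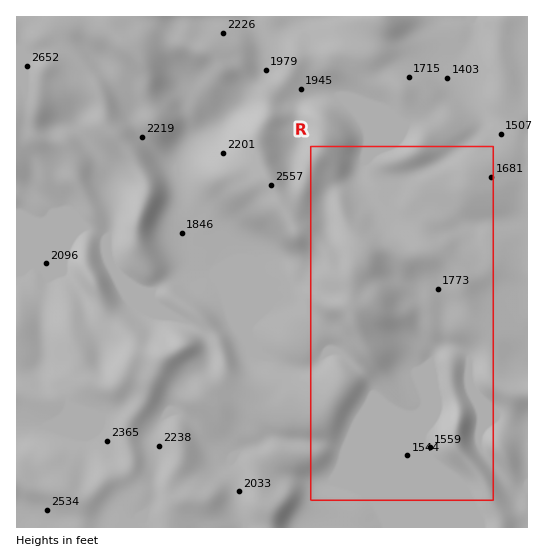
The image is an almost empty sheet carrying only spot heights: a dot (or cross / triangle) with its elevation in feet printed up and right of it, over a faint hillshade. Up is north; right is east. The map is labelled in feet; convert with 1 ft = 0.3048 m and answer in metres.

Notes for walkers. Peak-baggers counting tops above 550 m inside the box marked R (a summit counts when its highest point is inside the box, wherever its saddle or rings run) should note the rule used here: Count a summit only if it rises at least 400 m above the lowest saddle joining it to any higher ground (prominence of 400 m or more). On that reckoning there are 0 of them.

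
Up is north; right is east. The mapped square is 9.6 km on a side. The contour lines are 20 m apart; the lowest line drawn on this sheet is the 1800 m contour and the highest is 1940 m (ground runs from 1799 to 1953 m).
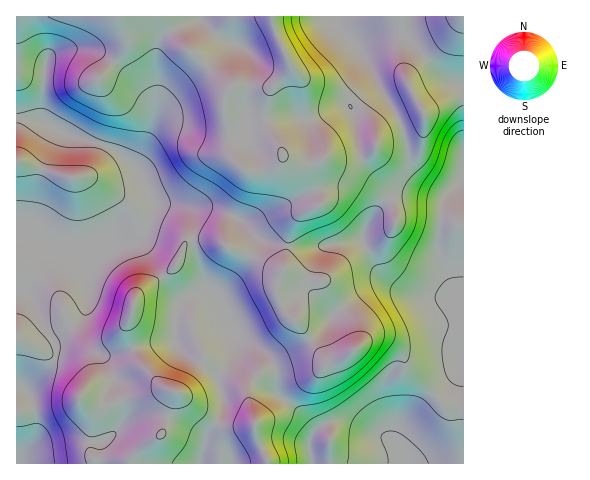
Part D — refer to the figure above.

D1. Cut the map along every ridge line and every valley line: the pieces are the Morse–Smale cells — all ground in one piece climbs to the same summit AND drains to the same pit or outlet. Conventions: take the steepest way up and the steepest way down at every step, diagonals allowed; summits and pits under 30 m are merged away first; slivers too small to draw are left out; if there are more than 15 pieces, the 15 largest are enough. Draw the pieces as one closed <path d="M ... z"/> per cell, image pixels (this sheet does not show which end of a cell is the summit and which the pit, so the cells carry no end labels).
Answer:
<path d="M330 16l-168 1 6 5 11 20 51 45-5 10-1 11 6 22 0 20 4 11 15 10 22-3 13-12 14 7 11 1 10 29 1 10-15 8-10 9-6 14-6 35-9-1-25-14-17-5-15-9-22-1-10 4-8 21-9 9-21 13-11 9-8 27 2 18 10 23 21 23 6 3-24 7-23 4-12 6-12 0-15-8-1 2 12 18-1 35 3 5 33 1 5-3 0 8 332-1 0-283-15 11-7 0-16-8-13-11-4-8-5-31-8-20-39-67-25-25z"/><path d="M161 16l-145 1 0 100 27 5 25 13 34 9 15 7 23 22 13 26 0 12-6 17-6 7-10 6-21 4-18 14-36-11-25-17-15-2 1 235 114 0 1-8-5 3-31 0-4-3 0-38-12-20 16 8 12 0 12-6 23-4 24-7-6-3-21-23-10-23-2-18 8-27 11-9 21-13 9-9 8-21 10-4 22 1 15 9 17 5 25 14 9 1 6-35 6-14 10-9 15-8-1-10-10-29-11-1-14-7-13 12-22 3-15-10-4-11 0-20-6-22 1-11 5-10-51-45-11-20z"/><path d="M19 118l-3 0 1 110 14 3 25 17 32 11 4 0 18-14 21-4 11-6 11-24 0-12-13-26-20-19-15-8-43-13-19-11z"/><path d="M463 16l-132 1 1 4 25 25 39 67 8 20 5 31 4 8 13 11 16 8 7 0 15-12z"/>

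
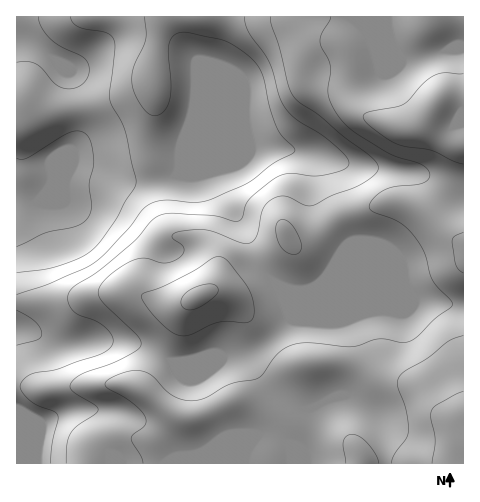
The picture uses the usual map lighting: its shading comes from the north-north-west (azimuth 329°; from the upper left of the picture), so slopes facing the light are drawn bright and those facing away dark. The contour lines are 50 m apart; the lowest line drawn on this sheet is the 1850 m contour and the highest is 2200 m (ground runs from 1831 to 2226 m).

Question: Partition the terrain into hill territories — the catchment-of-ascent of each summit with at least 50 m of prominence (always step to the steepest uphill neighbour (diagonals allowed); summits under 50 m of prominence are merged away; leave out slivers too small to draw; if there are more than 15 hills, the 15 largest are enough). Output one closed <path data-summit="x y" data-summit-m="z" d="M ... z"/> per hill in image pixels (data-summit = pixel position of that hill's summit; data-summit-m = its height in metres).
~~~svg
<path data-summit="463 445" data-summit-m="2226" d="M286 149l-36 0-66 27 12 1 15-5 6 1 4 15 26 47 9 27 21 23 13 35-25 23-17 9-25 6-23 0-19 3-10 0-26-15-14-3-42-3-19 4-15 0-26-13-12-2 0 135 447-1 0-157-50-4-36-15-64 0 11-10 18-24 3-10-22-25-8-12-4-11 0-33-2-5-8-6z"/><path data-summit="437 103" data-summit-m="2195" d="M463 16l-239 0-10 46-31 77-4 11-1 19-3 6 8 2 7-2 60-26 36 0 16 2 8 6 2 5 0 33 4 11 8 12 22 25-3 10-18 24-11 10 64 0 36 15 49 3z"/><path data-summit="196 298" data-summit-m="2160" d="M76 166l-14 5-26 31-20 1 0 125 2 2 11 1 26 13 15 0 19-4 42 3 14 3 26 15 10 0 19-3 23 0 25-6 17-9 25-23-13-35-21-23-9-27-26-47-5-16-20 5-23-1-22 4-32 0z"/>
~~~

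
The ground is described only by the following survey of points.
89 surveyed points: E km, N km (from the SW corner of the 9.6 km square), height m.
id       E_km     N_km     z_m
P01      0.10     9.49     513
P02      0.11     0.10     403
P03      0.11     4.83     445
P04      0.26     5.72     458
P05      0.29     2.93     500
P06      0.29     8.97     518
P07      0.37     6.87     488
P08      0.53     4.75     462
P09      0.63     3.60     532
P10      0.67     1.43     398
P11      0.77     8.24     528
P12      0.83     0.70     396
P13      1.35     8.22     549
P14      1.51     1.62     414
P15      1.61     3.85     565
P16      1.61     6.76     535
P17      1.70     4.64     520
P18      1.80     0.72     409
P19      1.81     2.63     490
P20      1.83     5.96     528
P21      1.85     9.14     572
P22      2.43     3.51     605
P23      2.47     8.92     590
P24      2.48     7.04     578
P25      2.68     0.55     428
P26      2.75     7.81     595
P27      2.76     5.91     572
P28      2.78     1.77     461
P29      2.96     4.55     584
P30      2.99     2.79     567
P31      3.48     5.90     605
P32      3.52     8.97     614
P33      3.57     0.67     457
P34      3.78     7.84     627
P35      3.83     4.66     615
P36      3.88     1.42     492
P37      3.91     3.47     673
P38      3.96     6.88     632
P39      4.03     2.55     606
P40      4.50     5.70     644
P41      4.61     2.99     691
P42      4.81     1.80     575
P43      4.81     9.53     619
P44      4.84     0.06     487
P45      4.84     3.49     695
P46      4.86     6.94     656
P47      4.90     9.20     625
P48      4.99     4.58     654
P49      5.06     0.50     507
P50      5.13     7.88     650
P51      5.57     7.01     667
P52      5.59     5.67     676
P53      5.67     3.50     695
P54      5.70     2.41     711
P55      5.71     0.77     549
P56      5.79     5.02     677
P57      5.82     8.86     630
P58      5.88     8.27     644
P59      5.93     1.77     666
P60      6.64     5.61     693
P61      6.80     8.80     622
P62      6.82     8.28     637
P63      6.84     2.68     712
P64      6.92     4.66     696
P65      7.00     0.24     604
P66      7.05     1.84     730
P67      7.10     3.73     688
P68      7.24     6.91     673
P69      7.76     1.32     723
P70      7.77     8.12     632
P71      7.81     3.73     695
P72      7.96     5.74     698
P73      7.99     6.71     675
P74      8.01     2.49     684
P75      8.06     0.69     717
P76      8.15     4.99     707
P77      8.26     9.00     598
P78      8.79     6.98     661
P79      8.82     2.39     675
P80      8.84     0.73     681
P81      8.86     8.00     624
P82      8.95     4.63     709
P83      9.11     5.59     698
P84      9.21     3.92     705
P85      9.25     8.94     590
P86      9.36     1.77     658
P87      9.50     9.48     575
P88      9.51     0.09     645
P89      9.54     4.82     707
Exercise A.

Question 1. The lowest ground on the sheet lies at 394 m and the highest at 731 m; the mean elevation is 601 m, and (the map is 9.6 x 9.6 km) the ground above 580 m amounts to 60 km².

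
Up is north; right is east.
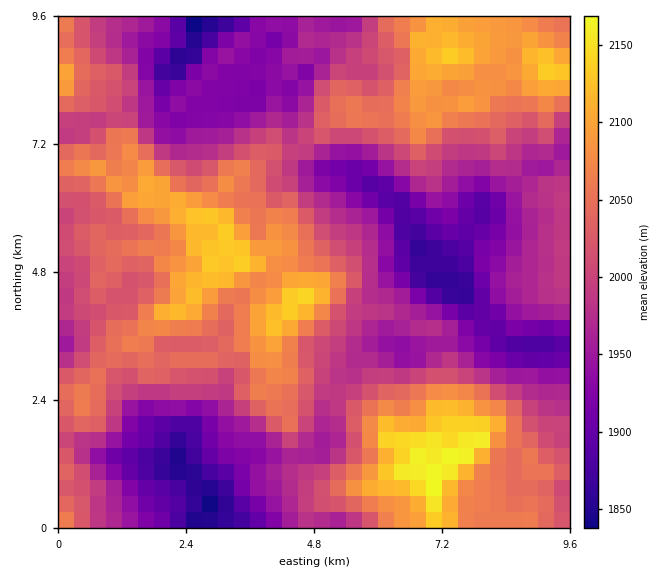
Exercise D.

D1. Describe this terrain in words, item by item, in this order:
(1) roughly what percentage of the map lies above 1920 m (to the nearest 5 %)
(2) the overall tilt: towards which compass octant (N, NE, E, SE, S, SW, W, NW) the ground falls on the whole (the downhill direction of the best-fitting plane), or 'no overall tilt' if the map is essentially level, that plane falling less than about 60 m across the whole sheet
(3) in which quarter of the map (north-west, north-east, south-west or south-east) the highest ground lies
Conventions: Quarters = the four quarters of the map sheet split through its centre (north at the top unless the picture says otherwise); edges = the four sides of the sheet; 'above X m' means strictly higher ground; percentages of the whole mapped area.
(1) About 85 % of the map lies above 1920 m.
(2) No overall tilt - high and low ground are spread across the sheet.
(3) Look to the south-east quarter for the highest ground.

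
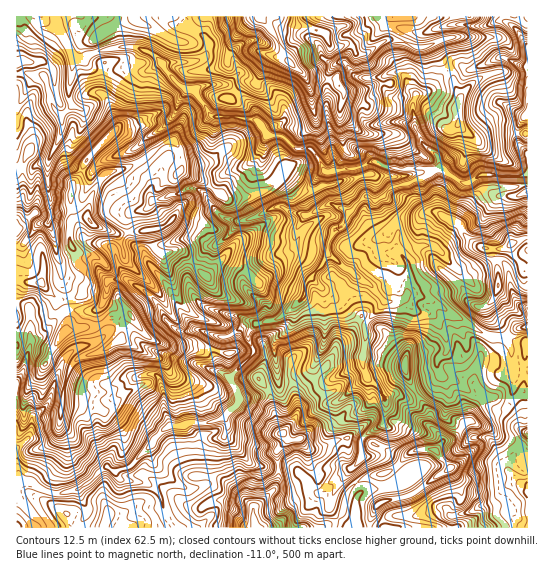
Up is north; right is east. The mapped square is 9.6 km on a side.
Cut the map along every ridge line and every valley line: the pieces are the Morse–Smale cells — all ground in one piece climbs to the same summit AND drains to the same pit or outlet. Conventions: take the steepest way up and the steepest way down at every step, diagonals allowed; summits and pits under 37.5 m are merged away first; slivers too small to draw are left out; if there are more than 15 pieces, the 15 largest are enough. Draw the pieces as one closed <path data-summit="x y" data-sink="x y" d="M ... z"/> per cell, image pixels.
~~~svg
<path data-summit="41 283" data-sink="527 174" d="M54 16l-38 1 1 468 2-2 12 0 20 10 23-2 15-8 17-16 9 5 15-5 22-22 8-12 10-8 40-2 12-4 17-17 0-7-8-14 0-4 22-24-5-14 0-6 7-9 20-4 12-8 16-14 2-13 5-6 55 45 20-23 21-1 7 9 20 6 14 24 0 12-10 10 3 13 3 3 11 3 25 19 3-3 13 1 7 7 5 1 16-13 5 1-1-50-9 0-11-7-4 3-16-3-52-33-22-10-6 1 1-29-12-19 3-15-23-30 17-14 29-8 8-8-7-3-25 1-25-8-20 8-27 3-15-23-13 0-16-13-15-1-7-12-5-3-44-4-18-27-7 0-7-4-14-15-4-8-15-11-12-4-15 0-24 5-10 7-10 0-16-29z"/><path data-summit="259 17" data-sink="527 174" d="M391 16l-336 0 0 3 20 40 10 0 10-7 24-5 15 0 12 4 15 11 4 8 14 15 7 4 7 0 18 27 44 4 5 3 7 12 15 1 16 13 13 0 15 23 27-3 20-8 25 8 25-1 11 3 6-4-1-8-3-5-13-11-8-16-2-25 4-7 12-4 20-22-9-11-5-12-4-2-12 4-20-8-13 0-24 15-5-2-4-6-5-2 6-1 17-16 11-4z"/><path data-summit="255 527" data-sink="527 174" d="M369 379l0 24-7 8-17 9-5 6 4 24-1 12 5 5-22 2-17 14-11-12-11-6-26 2-10-3-20-23-7-4 4-10-3-10-15 6-21 0-4 2-18 2-37 40-13 4-1 3 6 6 23 3 8 4 7 8 4 16 10 17 176 0 5-6 0-17 5-12-1-7-8-11 0-6 8-7 3-6 15-1 4-5 6-13 0-8-4-6 2-9 0-15-8-13z"/><path data-summit="511 243" data-sink="527 174" d="M441 168l-10 3-9 8-29 8-17 14 23 30-3 15 12 19-1 29 6-1 14 6 55 34 21 6 4-4-4-6-11-10-5-9 0-4 6-7 6-13-4-36 15-5 2 8 11 16 5 1 0-96-5 2-42-1-12 8-7 0z"/><path data-summit="282 433" data-sink="527 174" d="M362 364l-28 15-9 0-9-8-3-6-6 6-18 6-8 0-3-2 1 8-6 6-14 7-20 3-2 6-13 12 4 6-4 14 7 4 20 23 10 3 26-2 11 6 11 12 17-14 21-1-4-6 1-12-4-24 5-6 17-9 7-8-1-24z"/><path data-summit="255 527" data-sink="527 174" d="M311 279l-6 6-2 13-16 14-12 8-20 4-7 9 0 6 5 14-22 24 8 22 20-3 18-10 1-11 3 2 8 0 18-6 7-7 2 7 5 5 4 3 9 0 29-16 2-38z"/><path data-summit="450 469" data-sink="527 174" d="M441 375l-8 9-24 13-15-4-10 5 1 16-2 9 4 6-3 16-7 10-15 1-3 6-8 7 0 6 9 14-5 16 1 12-5 11 18 0 6-19 6-6 28-7 40-27-13-19 9-10 9-3 6-8-15-12 4-23z"/><path data-summit="405 365" data-sink="527 174" d="M406 300l-21 1-20 22-2 44 4 10 10 9 8 11 9-4 15 4 24-13 7-7-3-16 10-10 0-12-11-21-6-5-17-4z"/><path data-summit="107 515" data-sink="527 174" d="M107 467l-18 16-15 8-23 2-20-10-12 0-3 3 0 11 27 26 2 5 128-1-9-16-4-16-7-8-8-4-23-3-8-9z"/><path data-summit="450 469" data-sink="527 491" d="M462 429l-8 8-9 3-9 10 13 19-40 27-28 7-6 6-4 9-1 10 8 0 3-6 9-6 28 0 16-4 5-4 6 0 6 8 20-4 23-11 12-14 15-4-13-12-8-17-11-15-16-2z"/><path data-summit="259 17" data-sink="527 115" d="M503 16l-110 0-11 8-11 4-17 16-6 1 5 2 4 6 5 2 24-15 13 0 20 8 14-4 10 18 7 7 7-4 4 0 5 4 7 0 26-12 28 10 1-21-12-17-9-6z"/><path data-summit="458 123" data-sink="527 174" d="M449 69l-20 22-12 4-4 7 2 25 8 16 13 11 4 13 3 2 11-10 9 0 4 1 14 15 45 0 2-2 0-19-8-8-3-13-27 0-15 6-16-13-2-17 3-14z"/><path data-summit="458 123" data-sink="527 115" d="M503 57l-8 2-22 10-7 0-5-4-4 0-8 5 11 25-3 14 2 17 16 13 15-6 27 0 4-12 7-7 0-47z"/><path data-summit="255 527" data-sink="527 491" d="M521 484l-10 0-5 3-12 14-23 11-20 4-6-8-6 0-5 4-16 4-28 0-9 6-2 5 148 1 1-41z"/><path data-summit="511 243" data-sink="527 327" d="M510 245l-15 5 4 36-6 13-6 7 5 13 11 10 3 6 12-7 10-2 0-55-5-2-11-16z"/>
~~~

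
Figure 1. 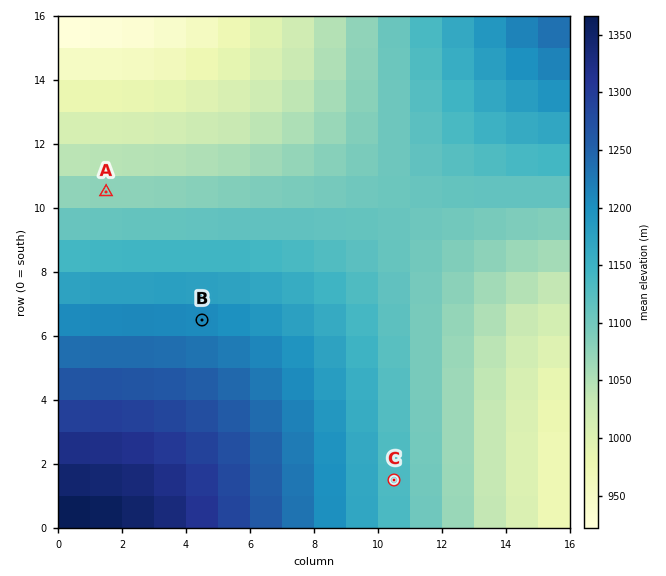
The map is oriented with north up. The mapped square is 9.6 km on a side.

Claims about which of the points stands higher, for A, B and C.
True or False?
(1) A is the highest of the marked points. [False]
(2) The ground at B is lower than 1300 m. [True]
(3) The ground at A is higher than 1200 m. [False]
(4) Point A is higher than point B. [False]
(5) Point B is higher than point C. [True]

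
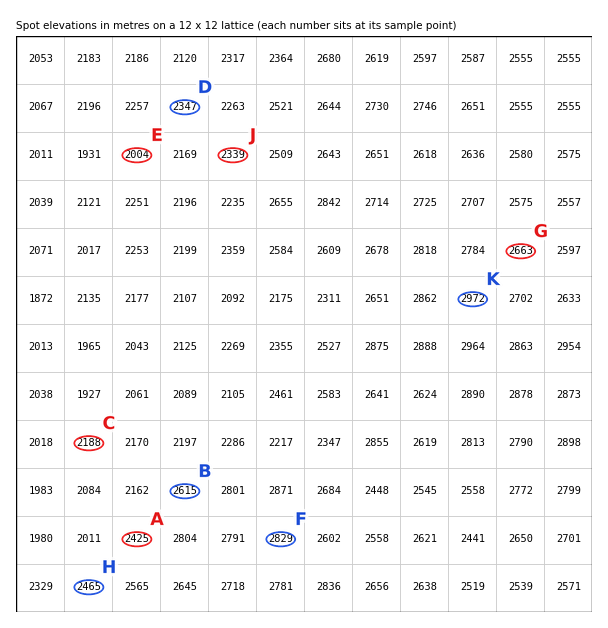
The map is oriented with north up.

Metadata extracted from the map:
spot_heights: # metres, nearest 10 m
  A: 2420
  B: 2610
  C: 2190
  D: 2350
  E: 2000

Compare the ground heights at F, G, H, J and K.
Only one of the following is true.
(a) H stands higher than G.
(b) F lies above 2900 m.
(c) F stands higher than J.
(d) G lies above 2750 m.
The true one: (c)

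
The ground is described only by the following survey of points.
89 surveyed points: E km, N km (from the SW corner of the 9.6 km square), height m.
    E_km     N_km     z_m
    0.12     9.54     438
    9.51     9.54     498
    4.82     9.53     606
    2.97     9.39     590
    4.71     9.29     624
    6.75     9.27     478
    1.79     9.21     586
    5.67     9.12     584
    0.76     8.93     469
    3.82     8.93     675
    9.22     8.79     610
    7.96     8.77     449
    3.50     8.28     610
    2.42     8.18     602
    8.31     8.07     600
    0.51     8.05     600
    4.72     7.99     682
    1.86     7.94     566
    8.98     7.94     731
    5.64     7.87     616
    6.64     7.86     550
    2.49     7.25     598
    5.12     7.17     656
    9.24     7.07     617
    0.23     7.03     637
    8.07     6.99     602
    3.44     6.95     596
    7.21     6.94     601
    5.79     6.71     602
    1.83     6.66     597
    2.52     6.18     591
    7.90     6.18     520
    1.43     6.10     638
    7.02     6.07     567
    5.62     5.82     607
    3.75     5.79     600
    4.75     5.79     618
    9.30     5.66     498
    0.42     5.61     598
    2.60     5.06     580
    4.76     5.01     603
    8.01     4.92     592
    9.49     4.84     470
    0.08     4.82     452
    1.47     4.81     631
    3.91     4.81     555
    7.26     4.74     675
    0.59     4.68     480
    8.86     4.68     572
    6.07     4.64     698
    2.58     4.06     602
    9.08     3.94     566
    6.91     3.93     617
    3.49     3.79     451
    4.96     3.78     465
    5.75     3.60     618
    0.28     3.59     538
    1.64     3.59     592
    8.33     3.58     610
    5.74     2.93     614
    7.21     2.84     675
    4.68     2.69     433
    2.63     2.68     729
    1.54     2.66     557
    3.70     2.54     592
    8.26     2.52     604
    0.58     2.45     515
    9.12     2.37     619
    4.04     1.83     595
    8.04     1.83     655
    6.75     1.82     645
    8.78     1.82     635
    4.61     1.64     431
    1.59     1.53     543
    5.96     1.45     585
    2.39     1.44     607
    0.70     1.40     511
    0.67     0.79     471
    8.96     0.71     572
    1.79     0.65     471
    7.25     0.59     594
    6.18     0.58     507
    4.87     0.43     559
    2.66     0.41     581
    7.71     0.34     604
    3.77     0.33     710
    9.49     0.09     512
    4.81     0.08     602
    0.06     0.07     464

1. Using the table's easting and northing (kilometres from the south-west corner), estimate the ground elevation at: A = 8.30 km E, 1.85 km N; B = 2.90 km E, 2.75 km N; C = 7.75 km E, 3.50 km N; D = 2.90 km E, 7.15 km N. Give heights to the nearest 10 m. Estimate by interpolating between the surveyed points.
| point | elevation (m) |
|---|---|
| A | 660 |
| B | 650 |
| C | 680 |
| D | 600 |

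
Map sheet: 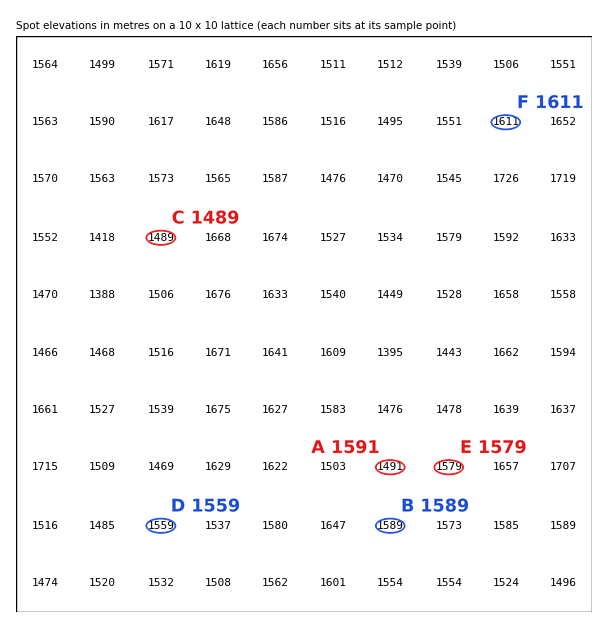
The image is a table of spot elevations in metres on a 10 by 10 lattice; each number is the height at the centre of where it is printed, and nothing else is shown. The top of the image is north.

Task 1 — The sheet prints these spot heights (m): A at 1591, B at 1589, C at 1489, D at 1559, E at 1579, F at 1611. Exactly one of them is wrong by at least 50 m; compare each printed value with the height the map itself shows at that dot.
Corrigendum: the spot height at A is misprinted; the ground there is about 1491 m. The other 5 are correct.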